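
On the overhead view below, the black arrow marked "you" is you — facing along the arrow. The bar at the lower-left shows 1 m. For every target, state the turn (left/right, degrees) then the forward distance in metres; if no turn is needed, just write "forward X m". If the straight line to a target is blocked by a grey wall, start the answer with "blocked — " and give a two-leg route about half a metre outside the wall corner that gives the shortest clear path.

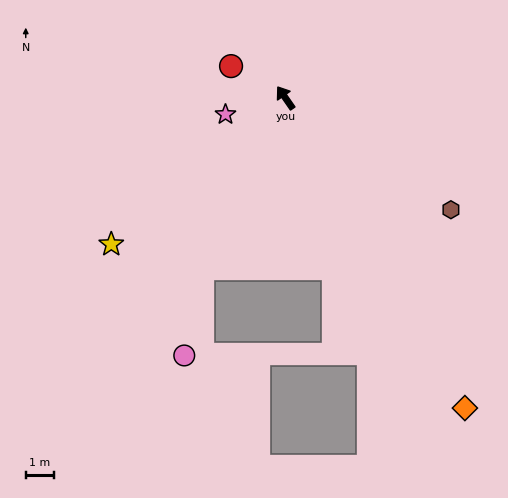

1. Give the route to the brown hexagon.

turn right 159°, forward 7.1 m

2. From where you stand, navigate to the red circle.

turn left 25°, forward 2.2 m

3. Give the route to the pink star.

turn left 71°, forward 2.2 m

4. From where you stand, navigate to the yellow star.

turn left 95°, forward 8.1 m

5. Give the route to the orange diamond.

turn left 175°, forward 12.7 m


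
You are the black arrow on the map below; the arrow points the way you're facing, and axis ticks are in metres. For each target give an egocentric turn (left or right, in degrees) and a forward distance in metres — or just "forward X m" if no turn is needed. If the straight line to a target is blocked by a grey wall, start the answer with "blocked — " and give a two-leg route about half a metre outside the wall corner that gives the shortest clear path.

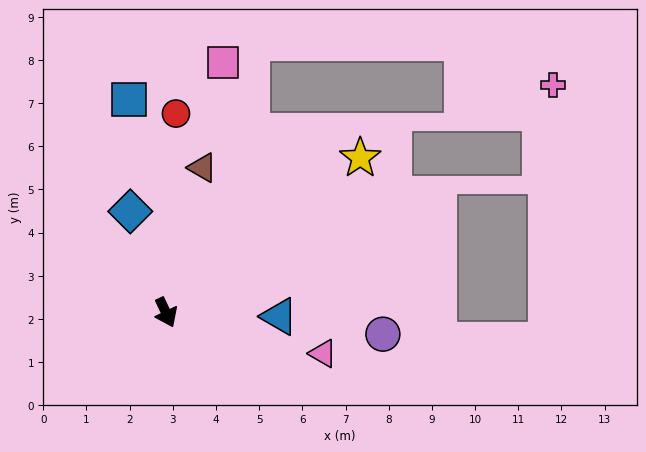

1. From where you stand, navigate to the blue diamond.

turn left 174°, forward 2.5 m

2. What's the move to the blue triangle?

turn left 63°, forward 2.6 m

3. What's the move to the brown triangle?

turn left 141°, forward 3.5 m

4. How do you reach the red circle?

turn left 152°, forward 4.6 m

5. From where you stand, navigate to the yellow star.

turn left 103°, forward 5.8 m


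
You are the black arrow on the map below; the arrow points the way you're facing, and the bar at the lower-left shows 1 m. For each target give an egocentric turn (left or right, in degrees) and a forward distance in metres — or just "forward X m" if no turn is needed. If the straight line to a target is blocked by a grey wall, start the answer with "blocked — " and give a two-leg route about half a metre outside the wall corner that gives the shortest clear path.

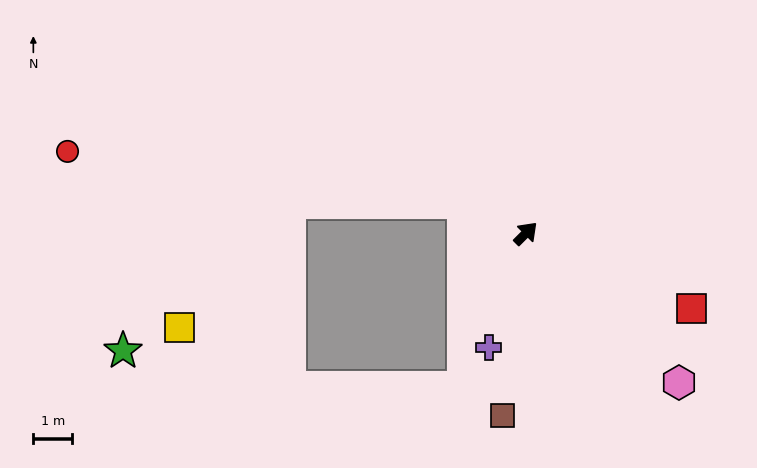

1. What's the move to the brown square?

turn right 142°, forward 4.7 m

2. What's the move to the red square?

turn right 69°, forward 4.7 m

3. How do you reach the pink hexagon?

turn right 89°, forward 5.5 m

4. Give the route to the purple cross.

turn right 153°, forward 3.1 m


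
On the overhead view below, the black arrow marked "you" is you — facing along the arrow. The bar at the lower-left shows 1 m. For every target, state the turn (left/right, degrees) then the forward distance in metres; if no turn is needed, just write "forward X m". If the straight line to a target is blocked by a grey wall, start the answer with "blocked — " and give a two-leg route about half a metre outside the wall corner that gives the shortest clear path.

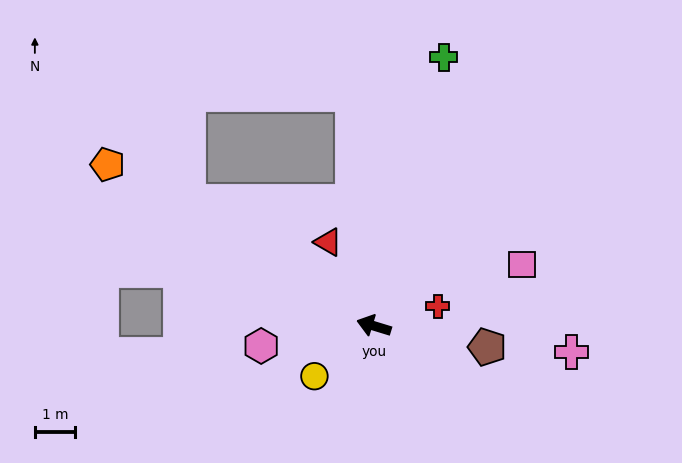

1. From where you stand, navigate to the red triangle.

turn right 44°, forward 2.4 m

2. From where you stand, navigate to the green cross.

turn right 88°, forward 7.0 m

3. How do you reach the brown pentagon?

turn right 174°, forward 2.9 m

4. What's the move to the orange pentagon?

turn right 14°, forward 7.8 m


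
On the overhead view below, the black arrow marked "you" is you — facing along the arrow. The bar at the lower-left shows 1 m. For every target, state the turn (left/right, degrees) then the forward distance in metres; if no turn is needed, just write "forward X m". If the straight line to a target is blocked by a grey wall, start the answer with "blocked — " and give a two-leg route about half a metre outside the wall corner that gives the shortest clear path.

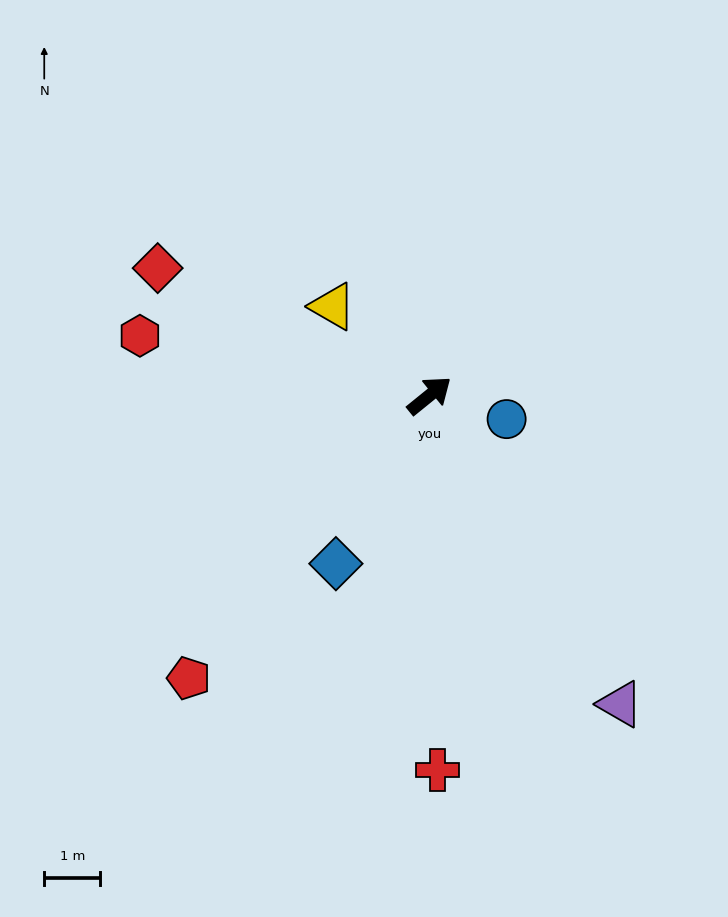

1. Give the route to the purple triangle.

turn right 97°, forward 6.5 m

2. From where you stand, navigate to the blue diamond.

turn right 158°, forward 3.4 m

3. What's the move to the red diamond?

turn left 116°, forward 5.3 m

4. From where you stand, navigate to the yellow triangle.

turn left 98°, forward 2.3 m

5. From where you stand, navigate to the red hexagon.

turn left 129°, forward 5.3 m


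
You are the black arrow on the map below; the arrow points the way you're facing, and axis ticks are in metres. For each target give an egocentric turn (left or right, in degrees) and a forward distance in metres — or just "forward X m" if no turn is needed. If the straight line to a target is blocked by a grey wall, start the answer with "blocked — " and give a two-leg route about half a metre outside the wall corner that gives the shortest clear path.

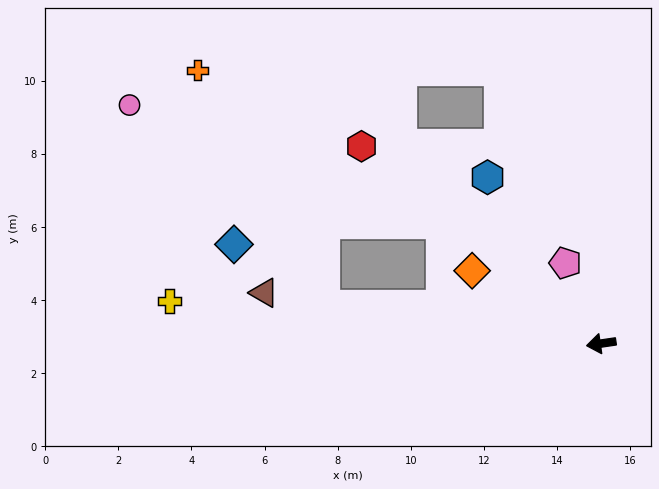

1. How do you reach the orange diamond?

turn right 38°, forward 4.1 m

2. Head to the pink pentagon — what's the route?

turn right 74°, forward 2.4 m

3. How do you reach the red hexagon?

turn right 48°, forward 8.5 m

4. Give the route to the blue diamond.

blocked — turn right 16°, forward 7.6 m, then turn right 26°, forward 3.0 m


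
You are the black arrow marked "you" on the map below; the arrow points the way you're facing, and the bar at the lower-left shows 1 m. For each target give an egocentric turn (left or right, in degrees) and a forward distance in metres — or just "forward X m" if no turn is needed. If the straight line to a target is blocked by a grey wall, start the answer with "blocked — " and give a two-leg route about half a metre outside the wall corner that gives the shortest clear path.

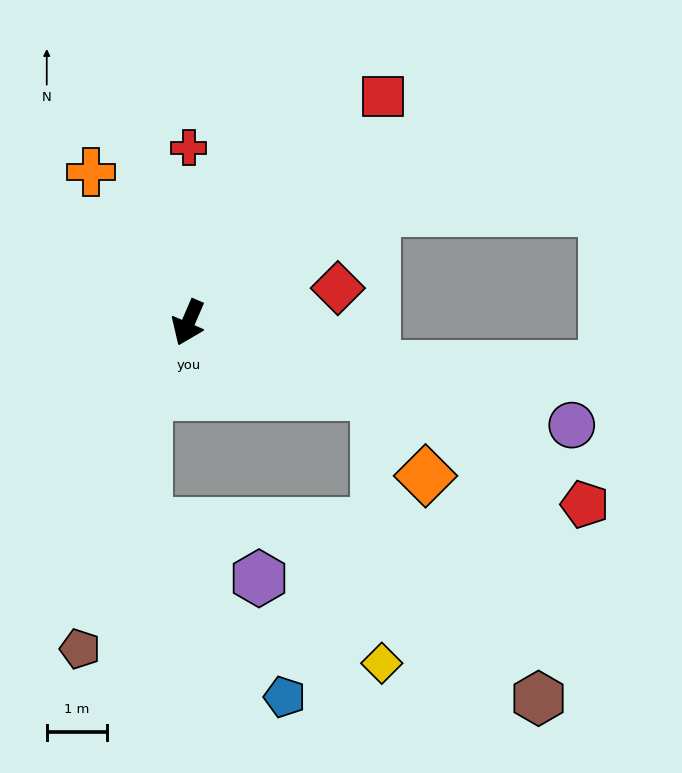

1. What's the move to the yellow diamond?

blocked — turn left 92°, forward 3.3 m, then turn right 68°, forward 4.4 m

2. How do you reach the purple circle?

turn left 98°, forward 6.6 m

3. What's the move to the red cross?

turn right 157°, forward 2.9 m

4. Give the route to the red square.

turn left 162°, forward 4.9 m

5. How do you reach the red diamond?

turn left 126°, forward 2.5 m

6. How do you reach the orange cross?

turn right 124°, forward 3.0 m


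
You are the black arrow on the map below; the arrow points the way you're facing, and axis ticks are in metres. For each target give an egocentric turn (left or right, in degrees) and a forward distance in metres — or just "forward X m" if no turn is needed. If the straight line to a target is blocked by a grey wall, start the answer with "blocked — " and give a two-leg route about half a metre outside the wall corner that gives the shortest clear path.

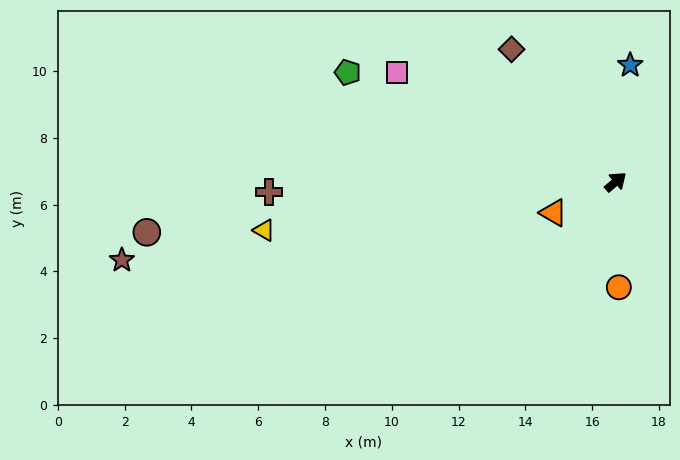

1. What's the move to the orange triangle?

turn left 166°, forward 2.1 m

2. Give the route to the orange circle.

turn right 129°, forward 3.2 m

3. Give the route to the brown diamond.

turn left 88°, forward 5.0 m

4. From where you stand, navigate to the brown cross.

turn left 141°, forward 10.4 m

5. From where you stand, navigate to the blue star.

turn left 43°, forward 3.5 m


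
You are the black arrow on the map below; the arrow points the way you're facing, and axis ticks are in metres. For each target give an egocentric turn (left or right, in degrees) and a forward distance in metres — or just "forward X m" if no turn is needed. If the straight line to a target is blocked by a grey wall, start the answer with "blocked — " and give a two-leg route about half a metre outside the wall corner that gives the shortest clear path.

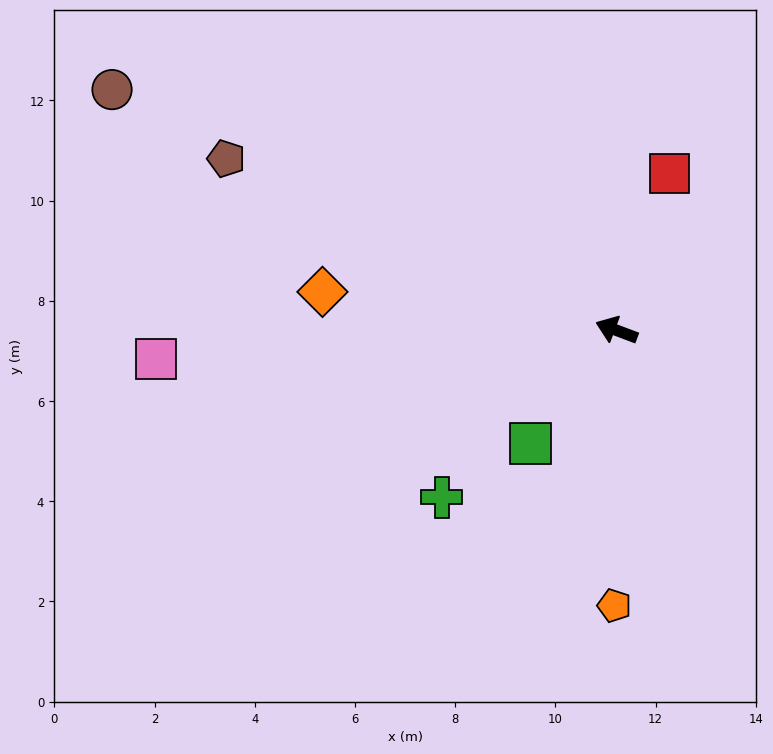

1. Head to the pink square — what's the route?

turn left 24°, forward 9.2 m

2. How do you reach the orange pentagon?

turn left 110°, forward 5.5 m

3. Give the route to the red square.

turn right 88°, forward 3.3 m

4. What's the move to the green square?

turn left 73°, forward 2.8 m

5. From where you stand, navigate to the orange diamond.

turn left 13°, forward 5.9 m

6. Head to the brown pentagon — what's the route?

turn right 3°, forward 8.5 m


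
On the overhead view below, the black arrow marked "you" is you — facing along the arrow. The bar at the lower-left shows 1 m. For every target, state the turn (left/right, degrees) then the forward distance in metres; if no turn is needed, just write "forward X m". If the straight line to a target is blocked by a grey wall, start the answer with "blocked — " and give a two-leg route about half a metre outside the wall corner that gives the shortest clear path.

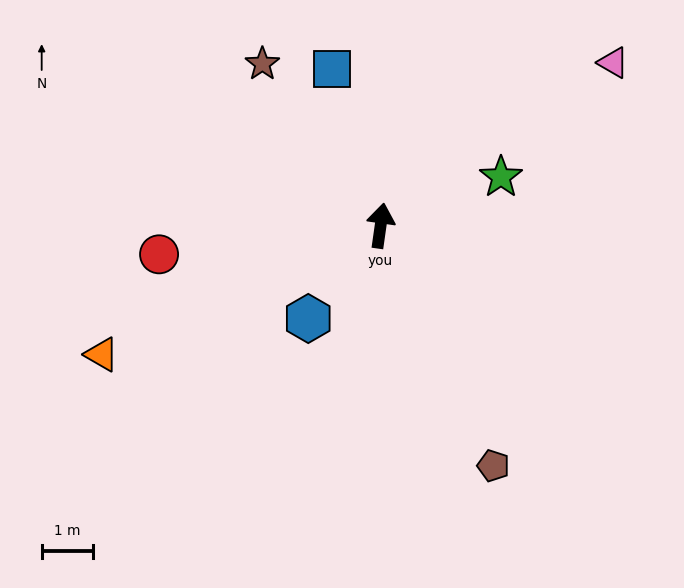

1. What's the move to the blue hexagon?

turn left 150°, forward 2.3 m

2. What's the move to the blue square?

turn left 25°, forward 3.2 m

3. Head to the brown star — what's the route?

turn left 44°, forward 3.9 m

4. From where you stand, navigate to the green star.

turn right 60°, forward 2.5 m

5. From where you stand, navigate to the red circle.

turn left 105°, forward 4.4 m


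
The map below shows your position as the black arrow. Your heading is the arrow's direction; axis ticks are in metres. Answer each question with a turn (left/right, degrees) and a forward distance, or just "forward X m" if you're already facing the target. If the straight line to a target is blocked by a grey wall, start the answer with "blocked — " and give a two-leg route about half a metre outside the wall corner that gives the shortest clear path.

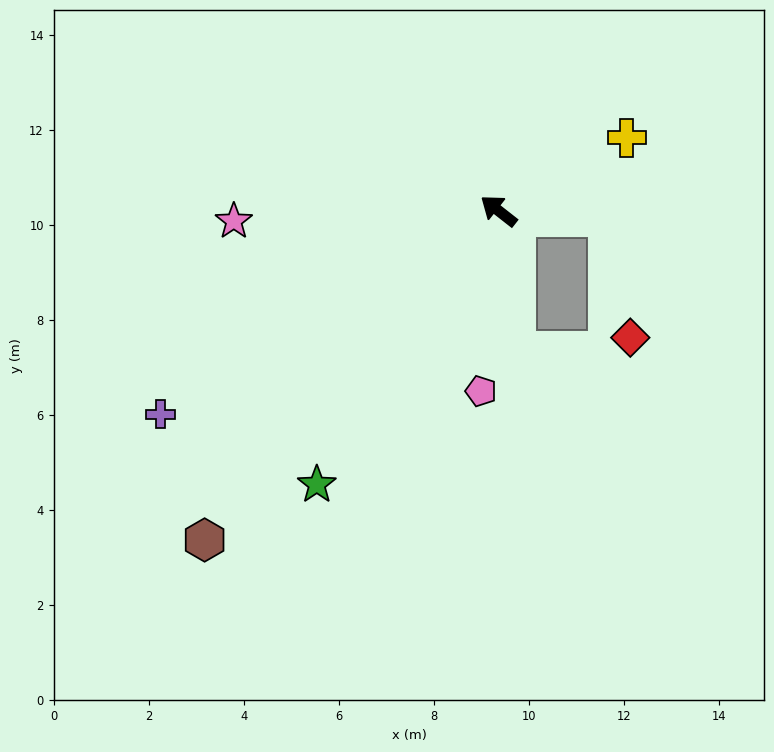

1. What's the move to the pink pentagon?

turn left 123°, forward 3.8 m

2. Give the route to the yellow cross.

turn right 112°, forward 3.1 m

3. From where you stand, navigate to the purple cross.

turn left 69°, forward 8.3 m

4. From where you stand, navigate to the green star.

turn left 95°, forward 6.9 m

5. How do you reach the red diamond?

blocked — turn right 145°, forward 2.3 m, then turn right 77°, forward 2.6 m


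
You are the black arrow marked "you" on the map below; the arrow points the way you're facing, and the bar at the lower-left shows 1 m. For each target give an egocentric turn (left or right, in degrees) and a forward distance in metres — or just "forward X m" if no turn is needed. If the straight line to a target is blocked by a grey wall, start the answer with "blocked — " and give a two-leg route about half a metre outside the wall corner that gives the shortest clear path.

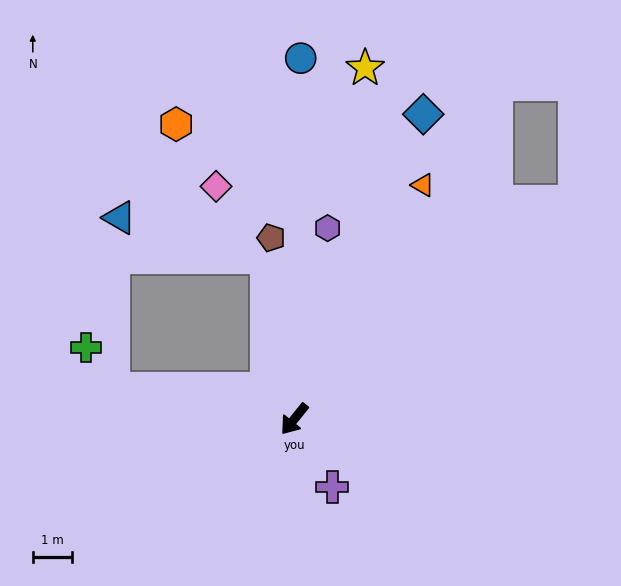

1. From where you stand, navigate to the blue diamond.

turn right 164°, forward 8.5 m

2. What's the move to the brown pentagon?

turn right 134°, forward 4.7 m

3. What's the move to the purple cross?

turn left 68°, forward 2.0 m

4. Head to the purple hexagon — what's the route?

turn right 151°, forward 5.0 m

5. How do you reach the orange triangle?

turn right 170°, forward 6.8 m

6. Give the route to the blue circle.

turn right 142°, forward 9.3 m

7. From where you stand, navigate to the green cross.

blocked — turn right 61°, forward 4.7 m, then turn right 46°, forward 1.3 m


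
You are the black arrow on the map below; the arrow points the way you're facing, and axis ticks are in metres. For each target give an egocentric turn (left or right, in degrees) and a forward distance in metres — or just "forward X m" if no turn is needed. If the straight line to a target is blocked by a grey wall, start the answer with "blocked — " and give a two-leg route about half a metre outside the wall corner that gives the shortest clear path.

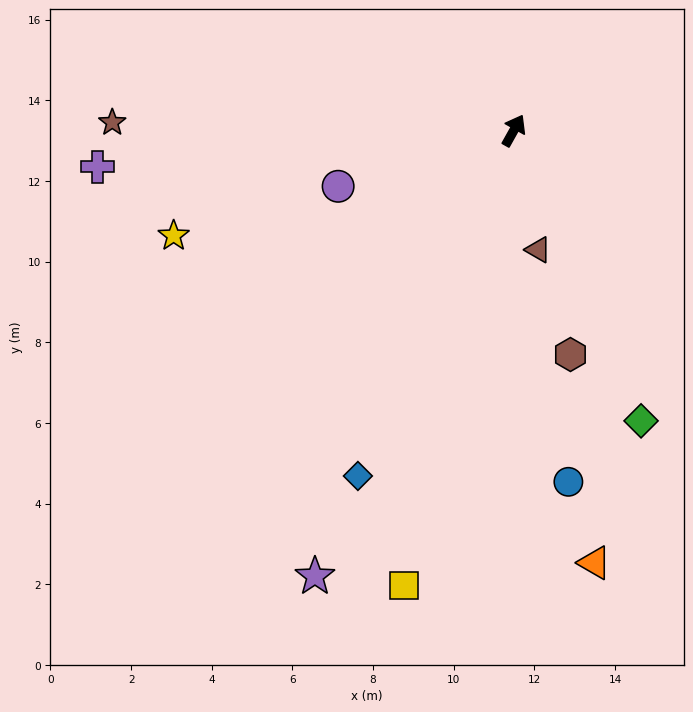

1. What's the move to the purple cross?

turn left 124°, forward 10.4 m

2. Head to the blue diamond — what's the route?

turn right 175°, forward 9.4 m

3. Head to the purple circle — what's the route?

turn left 137°, forward 4.6 m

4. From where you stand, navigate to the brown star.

turn left 118°, forward 10.0 m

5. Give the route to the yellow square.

turn right 164°, forward 11.6 m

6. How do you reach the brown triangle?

turn right 139°, forward 3.0 m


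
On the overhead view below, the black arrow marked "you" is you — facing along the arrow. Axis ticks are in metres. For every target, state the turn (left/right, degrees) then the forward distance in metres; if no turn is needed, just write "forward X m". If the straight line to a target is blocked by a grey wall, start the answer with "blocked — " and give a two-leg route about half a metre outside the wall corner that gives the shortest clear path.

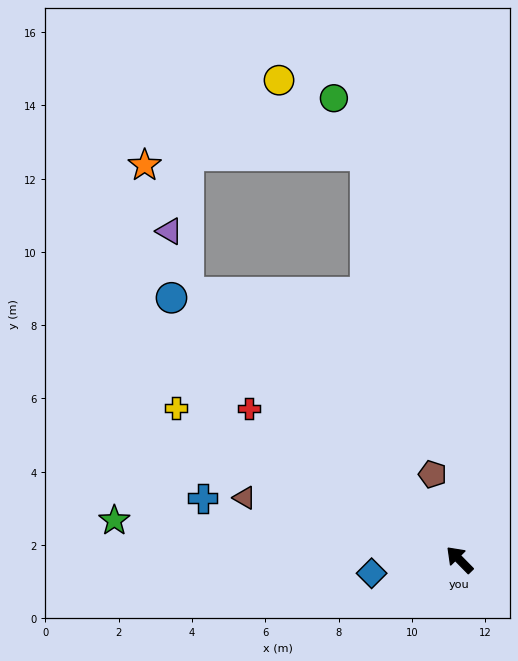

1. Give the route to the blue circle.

turn left 3°, forward 10.6 m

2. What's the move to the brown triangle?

turn left 29°, forward 6.1 m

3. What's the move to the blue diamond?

turn left 54°, forward 2.4 m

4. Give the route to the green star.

turn left 39°, forward 9.5 m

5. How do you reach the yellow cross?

turn left 17°, forward 8.8 m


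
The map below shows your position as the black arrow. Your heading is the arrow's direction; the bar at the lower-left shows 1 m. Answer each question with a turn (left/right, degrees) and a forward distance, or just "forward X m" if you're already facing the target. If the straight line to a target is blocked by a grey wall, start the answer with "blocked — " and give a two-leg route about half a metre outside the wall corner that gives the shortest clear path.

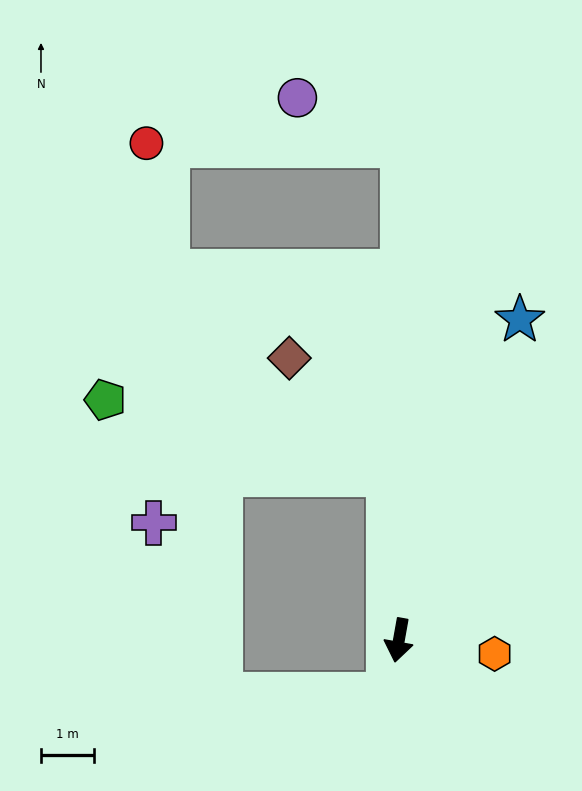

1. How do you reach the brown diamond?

blocked — turn right 166°, forward 3.2 m, then turn left 37°, forward 2.9 m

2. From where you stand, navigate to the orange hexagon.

turn left 92°, forward 1.8 m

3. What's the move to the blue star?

turn left 169°, forward 6.5 m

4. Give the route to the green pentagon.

blocked — turn right 166°, forward 3.2 m, then turn left 71°, forward 5.6 m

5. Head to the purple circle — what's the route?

blocked — turn right 170°, forward 9.4 m, then turn left 66°, forward 2.2 m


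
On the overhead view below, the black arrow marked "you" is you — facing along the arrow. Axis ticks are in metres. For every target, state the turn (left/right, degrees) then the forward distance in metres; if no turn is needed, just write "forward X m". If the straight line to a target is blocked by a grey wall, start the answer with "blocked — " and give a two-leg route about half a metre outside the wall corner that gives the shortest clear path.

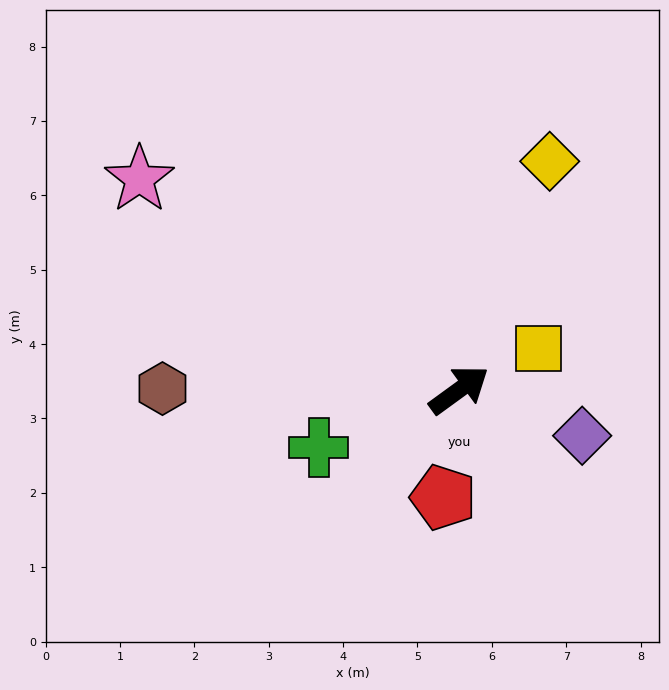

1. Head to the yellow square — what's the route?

turn right 8°, forward 1.2 m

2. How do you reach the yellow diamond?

turn left 32°, forward 3.3 m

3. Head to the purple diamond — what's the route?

turn right 56°, forward 1.8 m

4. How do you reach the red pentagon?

turn right 134°, forward 1.5 m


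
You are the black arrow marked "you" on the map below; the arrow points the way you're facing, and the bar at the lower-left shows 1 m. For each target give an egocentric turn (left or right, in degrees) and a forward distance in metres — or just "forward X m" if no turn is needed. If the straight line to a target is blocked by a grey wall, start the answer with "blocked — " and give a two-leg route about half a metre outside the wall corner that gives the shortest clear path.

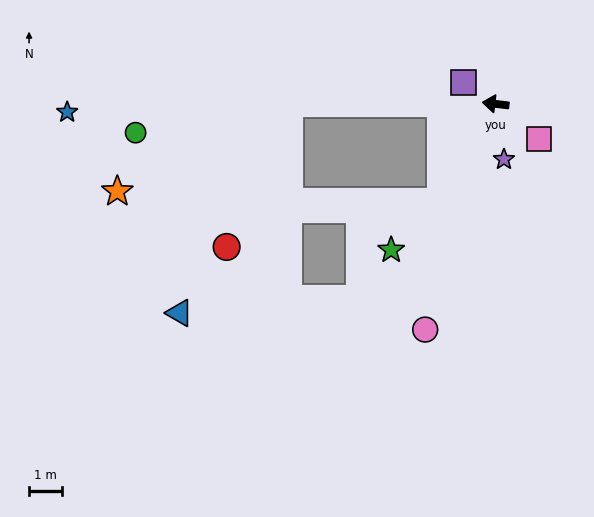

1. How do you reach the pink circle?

turn left 79°, forward 7.3 m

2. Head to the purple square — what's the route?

turn right 27°, forward 1.2 m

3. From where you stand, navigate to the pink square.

turn left 148°, forward 1.7 m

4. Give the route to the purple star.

turn left 105°, forward 1.7 m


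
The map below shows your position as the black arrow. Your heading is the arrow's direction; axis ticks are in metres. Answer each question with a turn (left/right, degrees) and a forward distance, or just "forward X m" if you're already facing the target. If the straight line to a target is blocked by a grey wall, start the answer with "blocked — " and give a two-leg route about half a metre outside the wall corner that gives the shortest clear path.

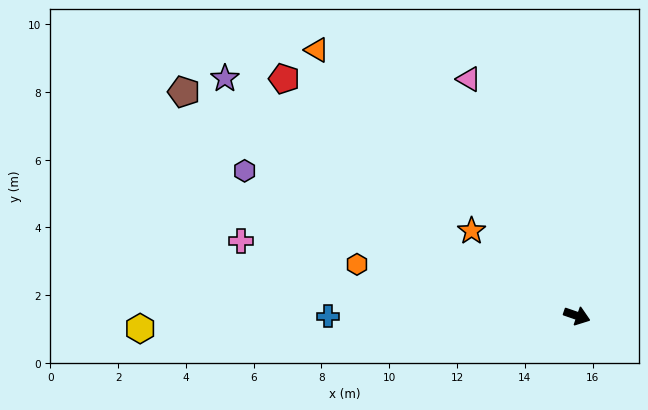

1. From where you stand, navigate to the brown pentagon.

turn left 169°, forward 13.3 m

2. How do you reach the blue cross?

turn right 161°, forward 7.3 m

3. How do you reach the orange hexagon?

turn right 174°, forward 6.7 m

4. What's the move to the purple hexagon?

turn left 176°, forward 10.7 m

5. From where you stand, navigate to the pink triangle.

turn left 134°, forward 7.7 m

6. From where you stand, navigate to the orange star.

turn left 160°, forward 4.0 m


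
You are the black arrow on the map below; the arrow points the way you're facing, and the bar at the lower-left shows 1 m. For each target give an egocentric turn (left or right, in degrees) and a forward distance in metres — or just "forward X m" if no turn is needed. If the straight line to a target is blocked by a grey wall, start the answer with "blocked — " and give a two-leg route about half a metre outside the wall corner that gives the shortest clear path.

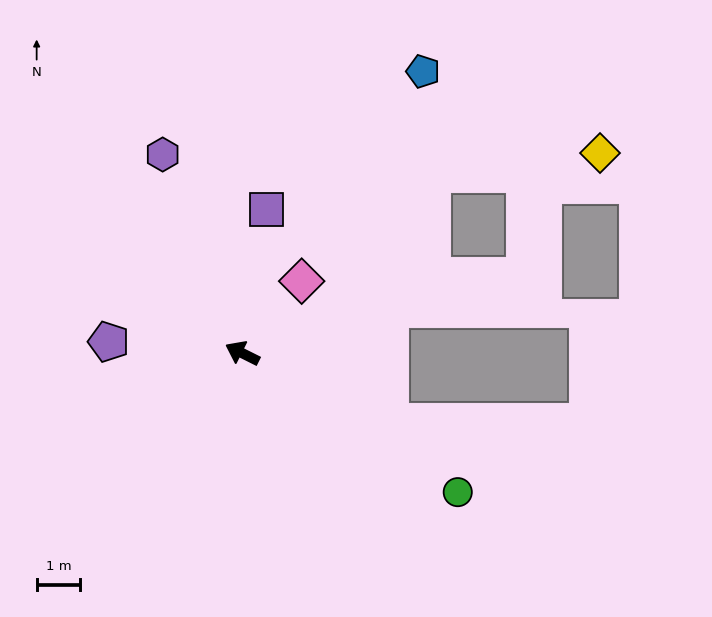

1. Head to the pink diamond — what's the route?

turn right 103°, forward 2.2 m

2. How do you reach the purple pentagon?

turn left 22°, forward 3.1 m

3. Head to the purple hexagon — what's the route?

turn right 42°, forward 4.9 m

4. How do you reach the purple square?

turn right 73°, forward 3.4 m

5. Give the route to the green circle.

turn left 174°, forward 5.9 m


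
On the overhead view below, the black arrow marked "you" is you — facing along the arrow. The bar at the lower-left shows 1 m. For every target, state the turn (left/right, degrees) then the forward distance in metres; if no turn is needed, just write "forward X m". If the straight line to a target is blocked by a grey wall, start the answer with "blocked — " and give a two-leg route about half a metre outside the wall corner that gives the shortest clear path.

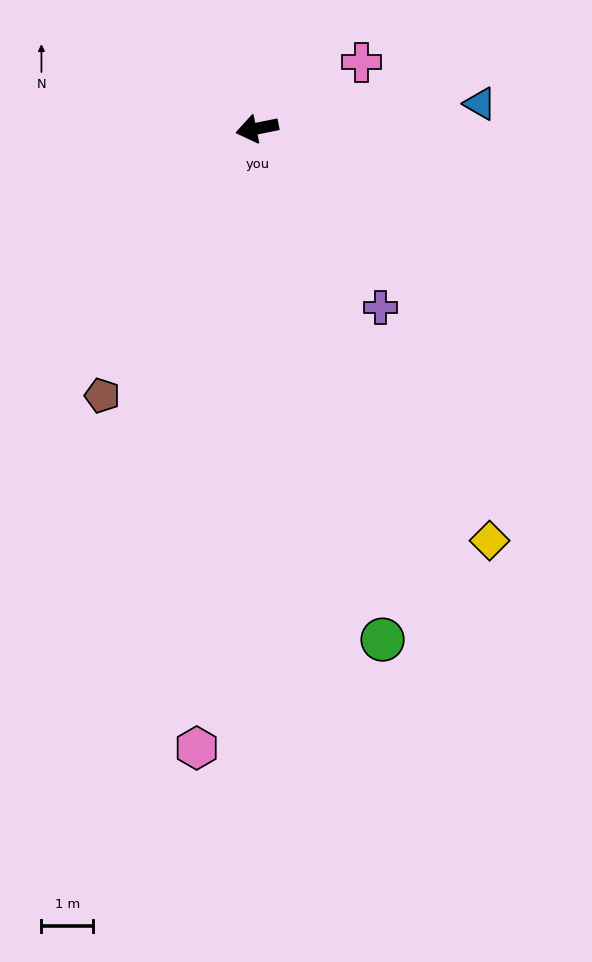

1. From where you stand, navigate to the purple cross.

turn left 113°, forward 4.2 m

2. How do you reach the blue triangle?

turn left 175°, forward 4.3 m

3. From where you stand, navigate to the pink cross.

turn right 159°, forward 2.4 m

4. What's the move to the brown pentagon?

turn left 49°, forward 6.0 m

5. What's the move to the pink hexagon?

turn left 73°, forward 12.0 m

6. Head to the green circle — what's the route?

turn left 92°, forward 10.2 m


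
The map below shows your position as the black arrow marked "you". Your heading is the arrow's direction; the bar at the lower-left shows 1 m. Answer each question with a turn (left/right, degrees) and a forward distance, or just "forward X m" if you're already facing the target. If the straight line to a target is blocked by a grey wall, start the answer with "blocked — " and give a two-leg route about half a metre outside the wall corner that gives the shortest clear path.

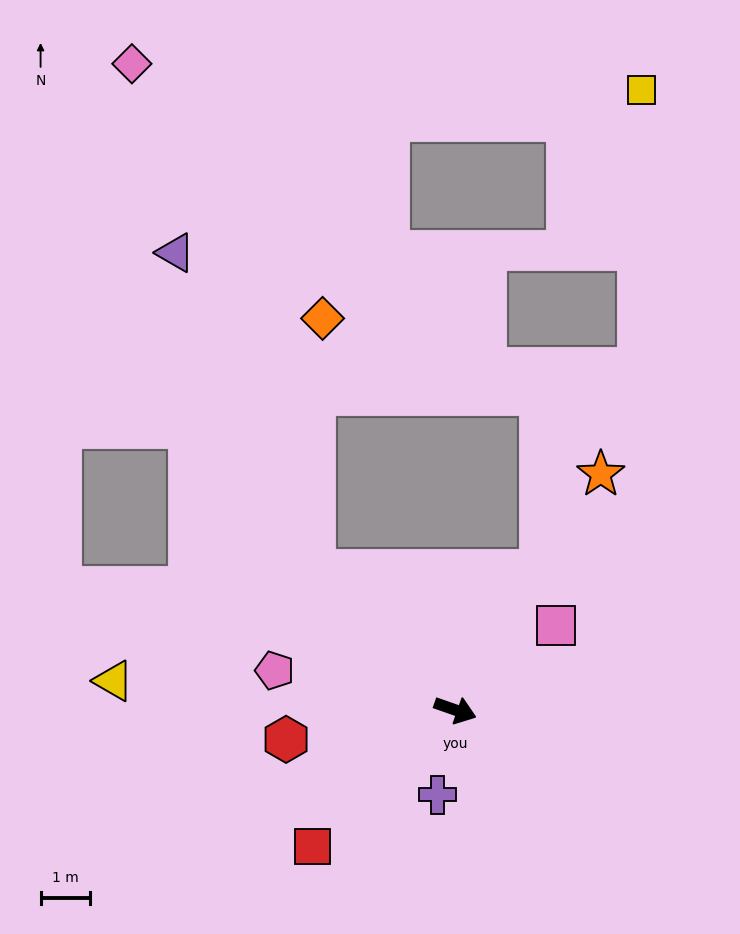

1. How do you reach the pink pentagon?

turn right 173°, forward 3.8 m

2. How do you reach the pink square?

turn left 59°, forward 2.7 m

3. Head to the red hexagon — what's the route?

turn right 151°, forward 3.5 m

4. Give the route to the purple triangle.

blocked — turn left 154°, forward 4.0 m, then turn right 21°, forward 7.0 m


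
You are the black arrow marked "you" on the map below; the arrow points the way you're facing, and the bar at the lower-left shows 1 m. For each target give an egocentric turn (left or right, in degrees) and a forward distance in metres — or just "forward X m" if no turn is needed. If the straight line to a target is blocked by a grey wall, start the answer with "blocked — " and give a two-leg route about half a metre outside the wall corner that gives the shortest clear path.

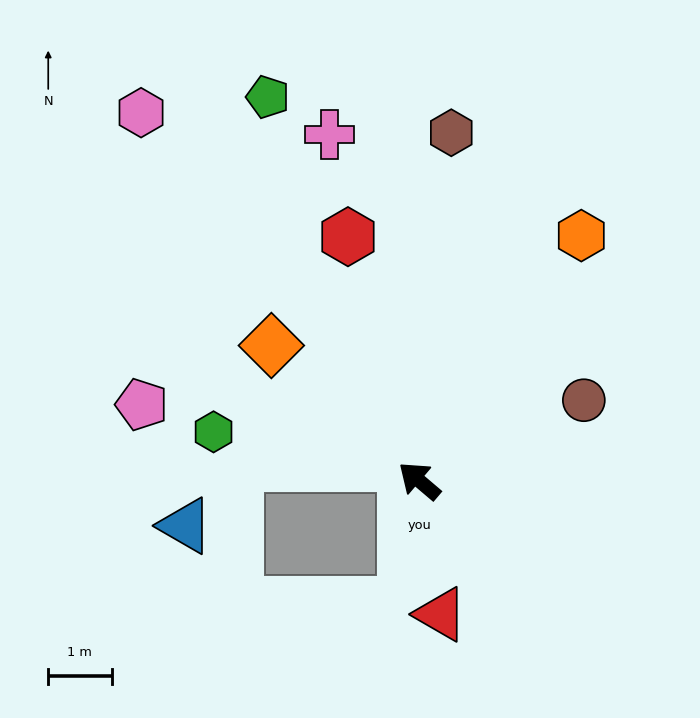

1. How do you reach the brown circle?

turn right 114°, forward 2.9 m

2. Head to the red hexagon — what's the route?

turn right 33°, forward 4.0 m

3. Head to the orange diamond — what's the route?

turn right 2°, forward 3.2 m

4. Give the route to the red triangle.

turn left 140°, forward 2.1 m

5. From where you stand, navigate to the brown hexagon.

turn right 55°, forward 5.5 m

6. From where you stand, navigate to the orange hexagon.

turn right 83°, forward 4.6 m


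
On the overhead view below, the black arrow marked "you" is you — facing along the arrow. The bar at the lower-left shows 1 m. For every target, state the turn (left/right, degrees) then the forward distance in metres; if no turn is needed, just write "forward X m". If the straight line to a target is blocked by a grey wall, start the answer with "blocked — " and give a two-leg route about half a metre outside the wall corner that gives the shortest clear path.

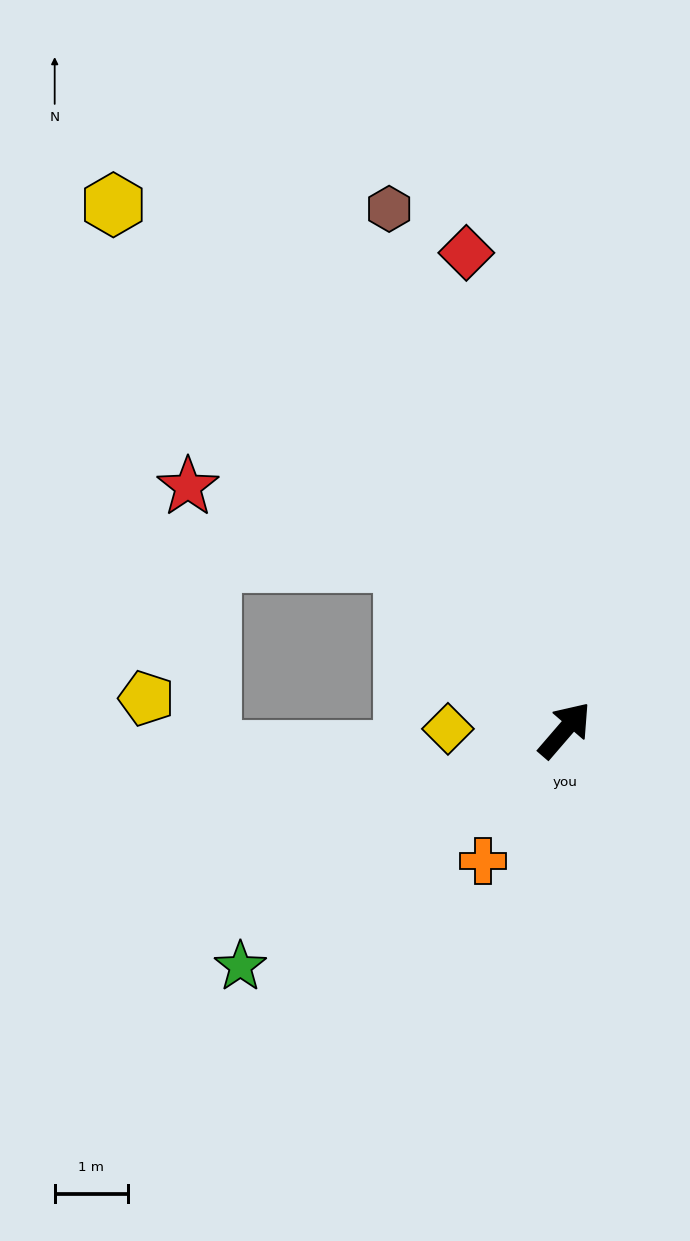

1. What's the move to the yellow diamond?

turn left 130°, forward 1.6 m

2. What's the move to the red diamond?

turn left 52°, forward 6.7 m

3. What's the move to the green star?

turn left 167°, forward 5.5 m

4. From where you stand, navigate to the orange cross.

turn right 171°, forward 2.1 m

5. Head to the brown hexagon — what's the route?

turn left 59°, forward 7.5 m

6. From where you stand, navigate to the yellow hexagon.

turn left 81°, forward 9.5 m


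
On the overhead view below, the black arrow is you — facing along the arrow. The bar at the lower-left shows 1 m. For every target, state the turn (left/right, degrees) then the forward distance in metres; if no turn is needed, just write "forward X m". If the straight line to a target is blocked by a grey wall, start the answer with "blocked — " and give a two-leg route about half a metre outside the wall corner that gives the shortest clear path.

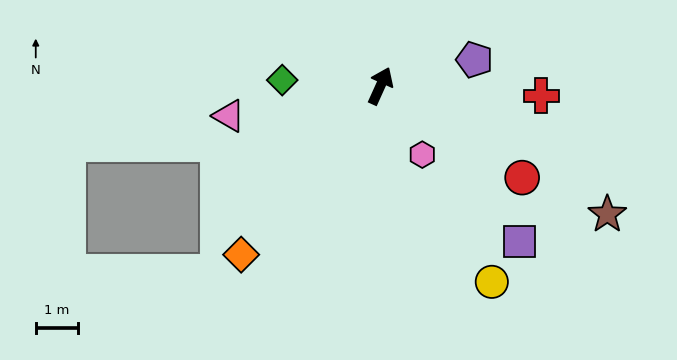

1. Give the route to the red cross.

turn right 69°, forward 3.8 m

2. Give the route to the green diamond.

turn left 111°, forward 2.3 m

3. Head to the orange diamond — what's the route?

turn left 165°, forward 5.2 m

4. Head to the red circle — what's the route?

turn right 99°, forward 4.0 m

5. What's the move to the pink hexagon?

turn right 124°, forward 1.9 m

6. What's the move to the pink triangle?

turn left 125°, forward 3.7 m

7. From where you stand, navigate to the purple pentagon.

turn right 50°, forward 2.3 m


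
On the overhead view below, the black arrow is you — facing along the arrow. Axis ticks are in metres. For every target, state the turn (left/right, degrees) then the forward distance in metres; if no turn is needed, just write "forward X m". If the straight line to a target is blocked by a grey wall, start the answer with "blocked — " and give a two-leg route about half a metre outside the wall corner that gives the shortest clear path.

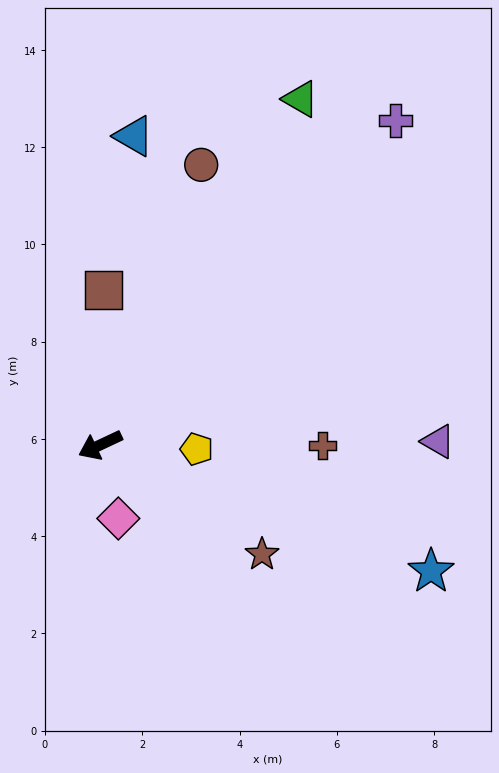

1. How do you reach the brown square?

turn right 116°, forward 3.2 m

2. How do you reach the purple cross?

turn right 158°, forward 9.0 m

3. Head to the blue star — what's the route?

turn left 134°, forward 7.3 m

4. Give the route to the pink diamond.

turn left 79°, forward 1.6 m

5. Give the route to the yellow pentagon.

turn left 152°, forward 2.0 m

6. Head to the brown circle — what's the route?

turn right 135°, forward 6.1 m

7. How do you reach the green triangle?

turn right 145°, forward 8.2 m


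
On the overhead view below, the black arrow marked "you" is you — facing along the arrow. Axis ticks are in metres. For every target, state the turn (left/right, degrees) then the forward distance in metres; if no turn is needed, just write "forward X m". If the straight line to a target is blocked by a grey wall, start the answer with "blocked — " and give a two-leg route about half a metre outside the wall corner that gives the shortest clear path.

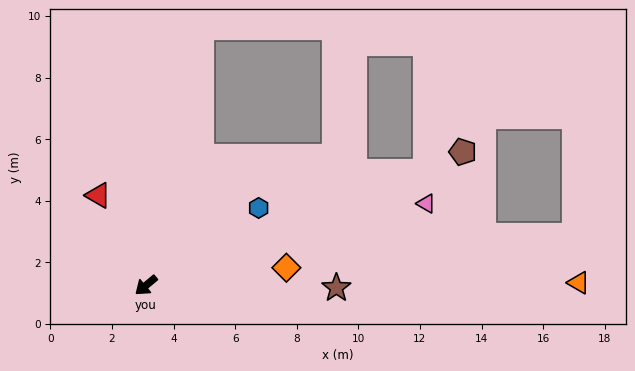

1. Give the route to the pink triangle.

turn left 157°, forward 9.5 m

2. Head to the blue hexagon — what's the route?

turn left 175°, forward 4.4 m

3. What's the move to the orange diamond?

turn left 147°, forward 4.6 m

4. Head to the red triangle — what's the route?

turn right 102°, forward 3.3 m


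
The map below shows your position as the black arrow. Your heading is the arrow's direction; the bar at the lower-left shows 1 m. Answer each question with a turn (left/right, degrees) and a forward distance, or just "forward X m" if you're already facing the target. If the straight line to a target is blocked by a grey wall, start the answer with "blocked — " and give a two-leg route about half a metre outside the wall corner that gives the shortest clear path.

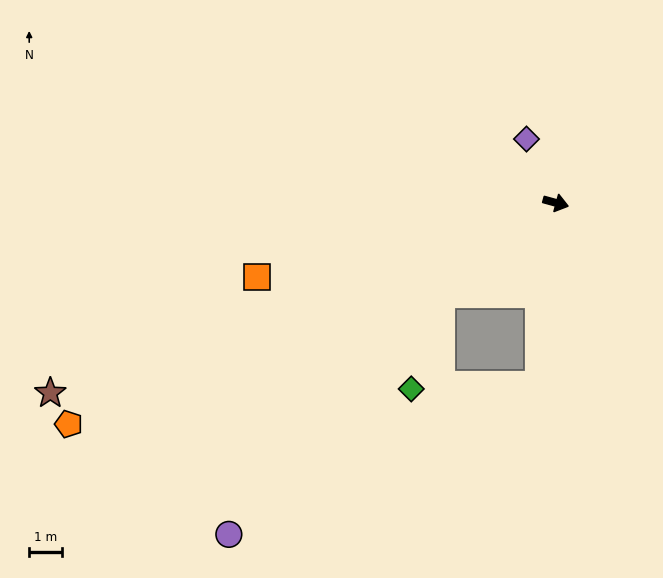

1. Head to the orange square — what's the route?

turn right 151°, forward 9.4 m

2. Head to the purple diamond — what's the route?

turn left 130°, forward 2.1 m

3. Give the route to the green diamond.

blocked — turn right 126°, forward 4.5 m, then turn left 34°, forward 3.0 m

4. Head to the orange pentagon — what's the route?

turn right 140°, forward 16.4 m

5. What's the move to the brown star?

turn right 144°, forward 16.5 m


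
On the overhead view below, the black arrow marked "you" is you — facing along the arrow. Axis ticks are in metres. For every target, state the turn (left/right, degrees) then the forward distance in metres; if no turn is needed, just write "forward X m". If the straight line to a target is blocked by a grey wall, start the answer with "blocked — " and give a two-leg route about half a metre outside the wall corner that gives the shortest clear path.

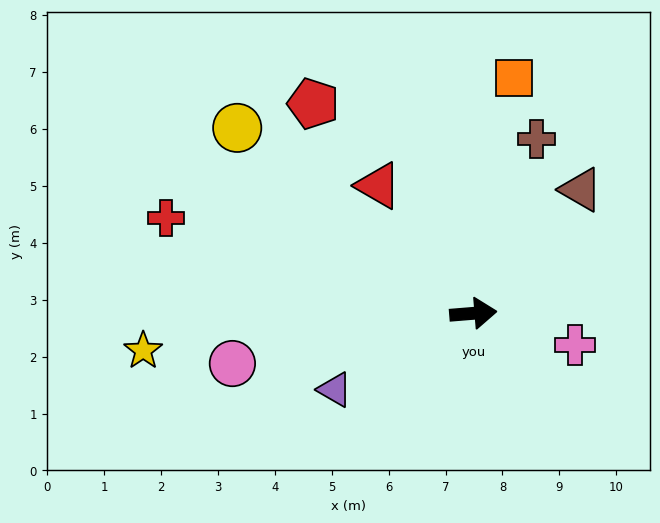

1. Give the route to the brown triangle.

turn left 44°, forward 2.9 m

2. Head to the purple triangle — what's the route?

turn right 156°, forward 2.8 m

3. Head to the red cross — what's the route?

turn left 158°, forward 5.7 m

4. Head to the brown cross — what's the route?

turn left 66°, forward 3.3 m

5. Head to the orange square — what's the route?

turn left 76°, forward 4.2 m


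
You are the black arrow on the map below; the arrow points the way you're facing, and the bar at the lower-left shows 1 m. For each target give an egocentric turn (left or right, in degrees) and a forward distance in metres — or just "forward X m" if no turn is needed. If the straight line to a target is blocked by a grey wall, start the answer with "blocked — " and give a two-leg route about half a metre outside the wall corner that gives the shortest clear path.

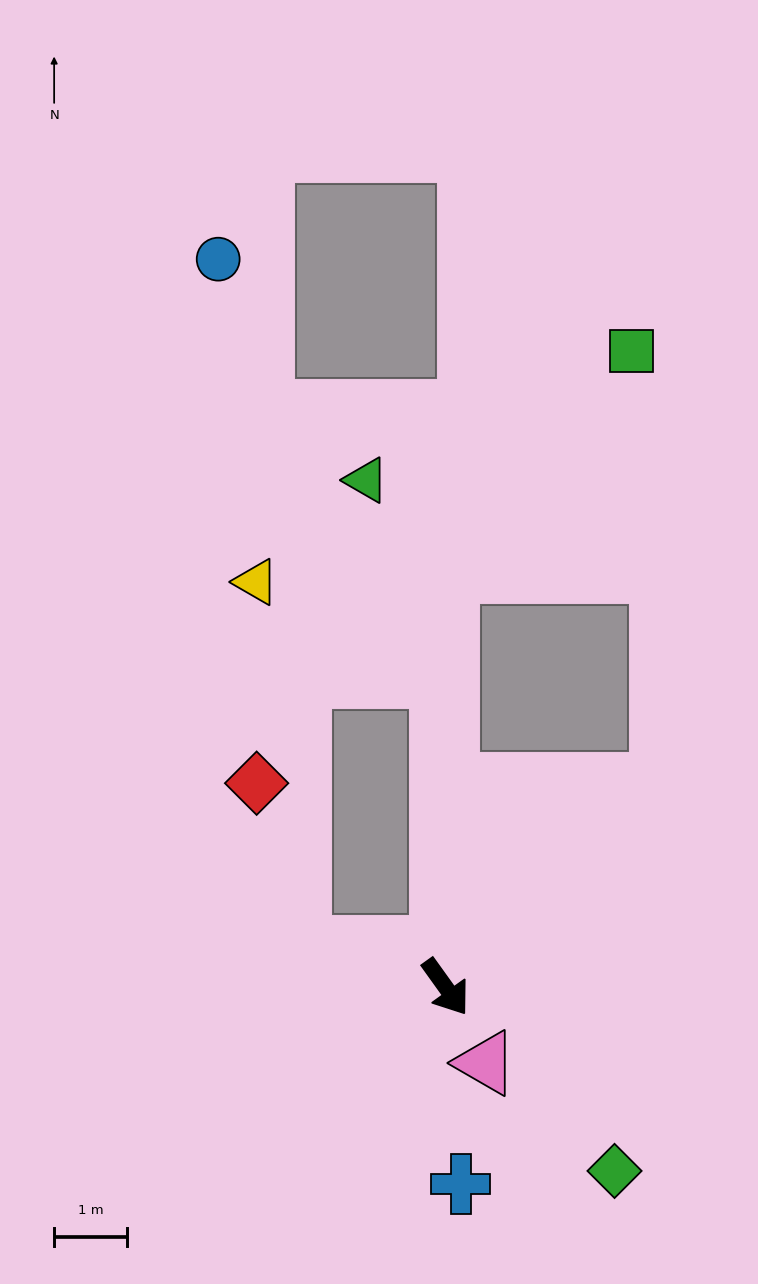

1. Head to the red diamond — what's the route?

blocked — turn right 141°, forward 2.1 m, then turn right 60°, forward 2.3 m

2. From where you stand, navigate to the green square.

blocked — turn left 144°, forward 5.7 m, then turn right 39°, forward 4.0 m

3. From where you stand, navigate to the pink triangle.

turn right 8°, forward 1.2 m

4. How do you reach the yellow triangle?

blocked — turn left 145°, forward 4.3 m, then turn left 62°, forward 2.9 m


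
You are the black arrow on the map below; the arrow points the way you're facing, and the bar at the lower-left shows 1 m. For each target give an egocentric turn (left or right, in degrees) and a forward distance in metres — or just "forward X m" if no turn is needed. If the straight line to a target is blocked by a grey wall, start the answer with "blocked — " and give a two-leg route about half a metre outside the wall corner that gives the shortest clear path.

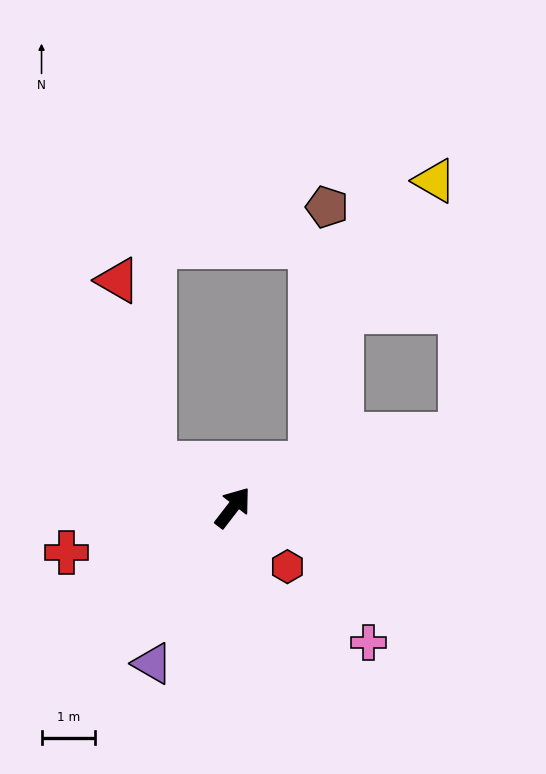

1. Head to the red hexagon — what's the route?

turn right 100°, forward 1.5 m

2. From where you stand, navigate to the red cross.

turn left 143°, forward 3.2 m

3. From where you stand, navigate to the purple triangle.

turn right 170°, forward 3.3 m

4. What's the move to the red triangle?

blocked — turn left 99°, forward 1.7 m, then turn right 50°, forward 3.5 m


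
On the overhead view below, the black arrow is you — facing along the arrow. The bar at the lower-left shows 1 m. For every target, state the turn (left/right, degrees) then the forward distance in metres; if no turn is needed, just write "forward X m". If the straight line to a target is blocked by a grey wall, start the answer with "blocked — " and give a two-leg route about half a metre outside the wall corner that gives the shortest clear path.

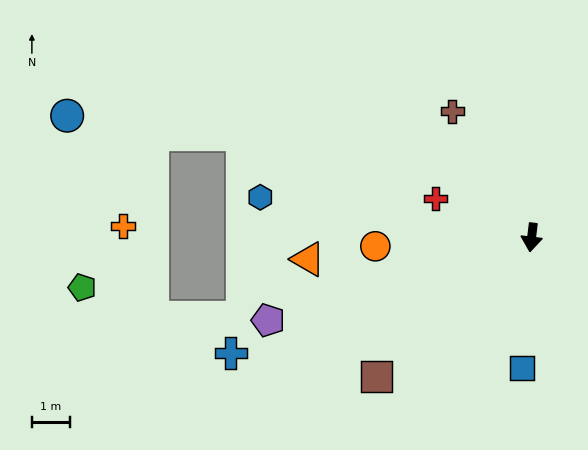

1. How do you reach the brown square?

turn right 41°, forward 5.4 m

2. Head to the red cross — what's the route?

turn right 105°, forward 2.7 m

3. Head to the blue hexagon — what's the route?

turn right 92°, forward 7.1 m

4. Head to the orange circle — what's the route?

turn right 80°, forward 4.1 m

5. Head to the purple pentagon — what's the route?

turn right 66°, forward 7.2 m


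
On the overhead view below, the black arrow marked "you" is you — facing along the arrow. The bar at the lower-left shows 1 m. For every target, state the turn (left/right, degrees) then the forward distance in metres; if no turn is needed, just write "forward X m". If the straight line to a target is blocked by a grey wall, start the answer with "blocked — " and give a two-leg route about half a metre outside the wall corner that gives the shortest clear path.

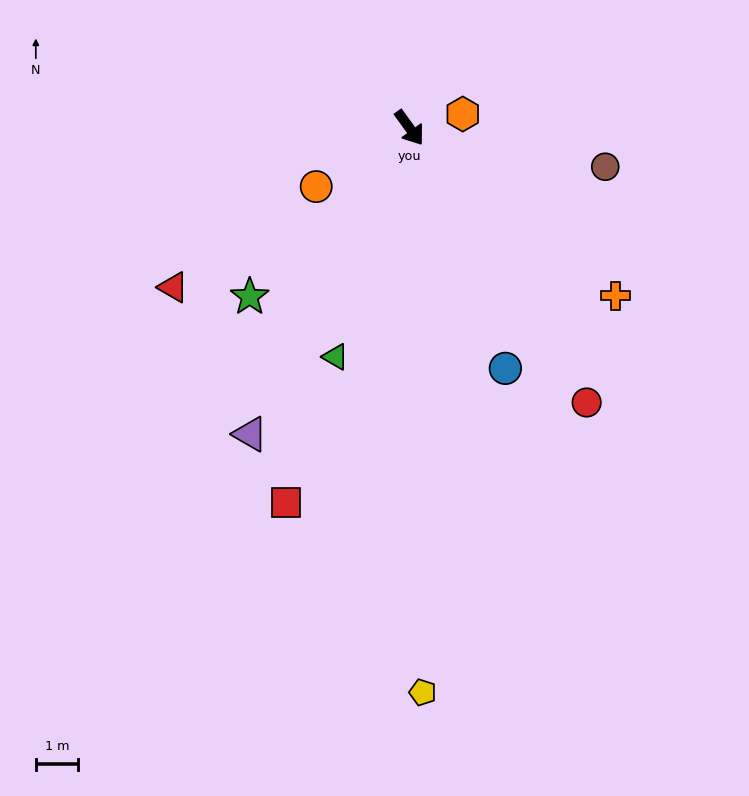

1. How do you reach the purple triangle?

turn right 63°, forward 8.1 m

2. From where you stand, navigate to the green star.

turn right 79°, forward 5.4 m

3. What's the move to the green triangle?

turn right 54°, forward 5.6 m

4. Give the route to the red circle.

turn right 3°, forward 7.7 m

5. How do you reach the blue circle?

turn right 14°, forward 6.1 m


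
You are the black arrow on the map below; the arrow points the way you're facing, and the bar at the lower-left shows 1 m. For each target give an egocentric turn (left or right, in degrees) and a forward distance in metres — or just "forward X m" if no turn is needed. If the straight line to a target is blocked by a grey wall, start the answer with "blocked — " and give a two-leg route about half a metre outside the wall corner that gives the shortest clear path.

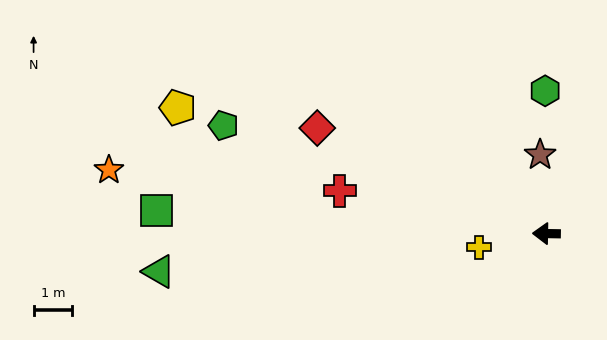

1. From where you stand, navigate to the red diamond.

turn right 24°, forward 6.5 m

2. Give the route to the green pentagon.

turn right 17°, forward 8.8 m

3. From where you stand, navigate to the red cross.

turn right 11°, forward 5.4 m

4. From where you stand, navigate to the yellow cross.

turn left 13°, forward 1.8 m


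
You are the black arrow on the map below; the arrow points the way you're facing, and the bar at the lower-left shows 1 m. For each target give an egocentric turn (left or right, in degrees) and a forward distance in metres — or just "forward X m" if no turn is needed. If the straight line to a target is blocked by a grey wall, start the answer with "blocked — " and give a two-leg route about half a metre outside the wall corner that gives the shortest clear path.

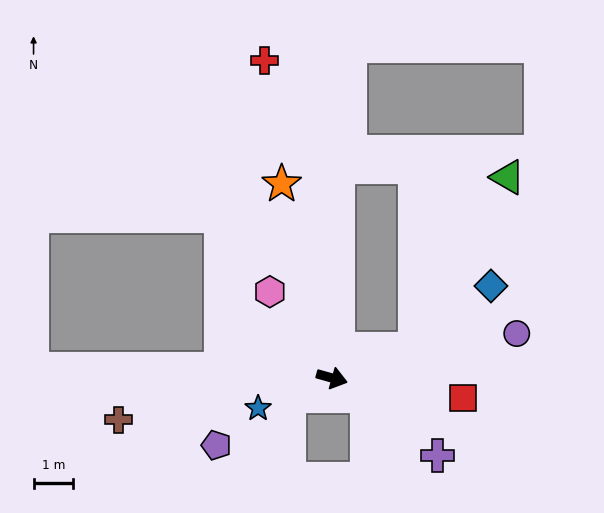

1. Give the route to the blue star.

turn right 142°, forward 2.0 m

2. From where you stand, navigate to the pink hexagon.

turn left 141°, forward 2.7 m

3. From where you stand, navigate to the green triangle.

blocked — turn left 35°, forward 2.2 m, then turn left 42°, forward 4.9 m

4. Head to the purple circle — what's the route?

turn left 29°, forward 4.8 m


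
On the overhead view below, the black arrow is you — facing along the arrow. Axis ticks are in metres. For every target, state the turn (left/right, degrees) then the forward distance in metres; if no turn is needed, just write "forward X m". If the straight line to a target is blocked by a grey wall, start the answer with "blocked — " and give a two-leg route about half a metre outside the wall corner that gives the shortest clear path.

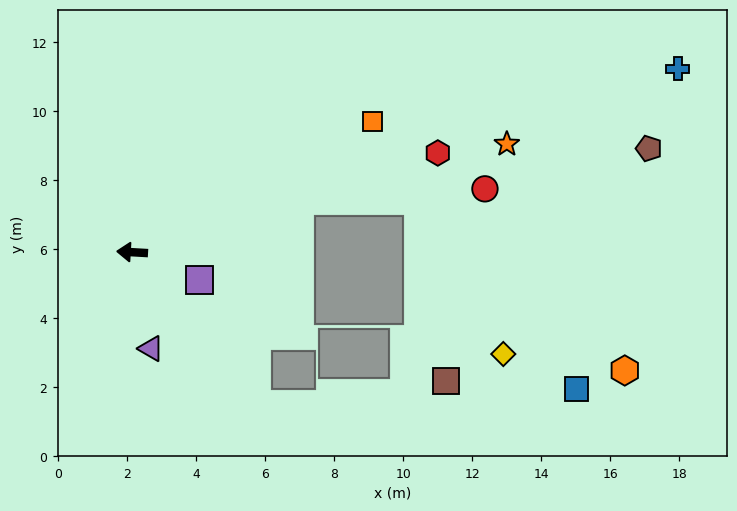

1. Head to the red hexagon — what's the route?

turn right 159°, forward 9.3 m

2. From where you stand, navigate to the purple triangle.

turn left 104°, forward 2.8 m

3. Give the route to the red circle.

blocked — turn right 159°, forward 5.1 m, then turn right 14°, forward 5.4 m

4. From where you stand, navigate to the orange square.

turn right 148°, forward 7.9 m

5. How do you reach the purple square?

turn left 161°, forward 2.1 m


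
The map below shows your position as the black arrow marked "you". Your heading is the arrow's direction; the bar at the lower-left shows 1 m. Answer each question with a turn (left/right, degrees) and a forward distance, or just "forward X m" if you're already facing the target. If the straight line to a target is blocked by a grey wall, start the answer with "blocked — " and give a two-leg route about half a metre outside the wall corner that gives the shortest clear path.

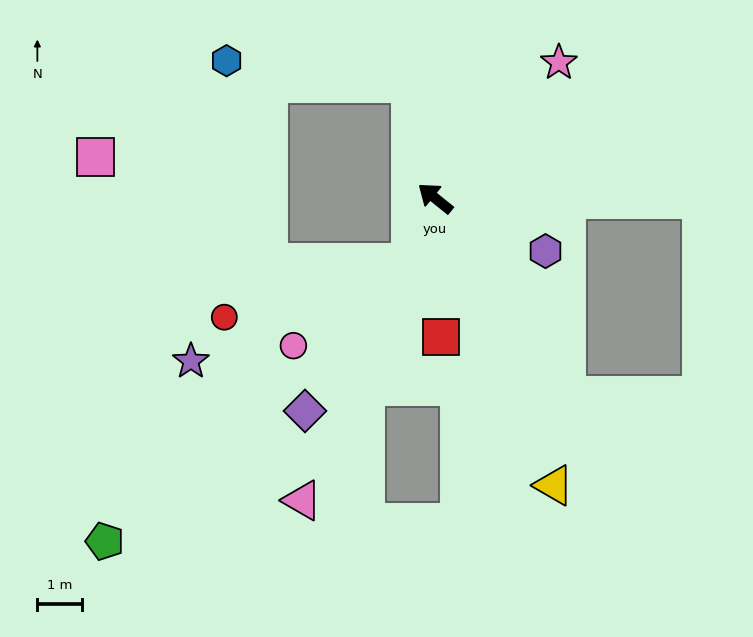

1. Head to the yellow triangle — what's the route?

turn left 151°, forward 6.9 m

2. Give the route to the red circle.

blocked — turn left 108°, forward 1.5 m, then turn right 53°, forward 4.3 m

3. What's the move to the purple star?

blocked — turn left 108°, forward 1.5 m, then turn right 45°, forward 5.4 m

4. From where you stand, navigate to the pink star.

turn right 93°, forward 4.1 m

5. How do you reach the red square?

turn left 131°, forward 3.1 m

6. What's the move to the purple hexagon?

turn right 167°, forward 2.7 m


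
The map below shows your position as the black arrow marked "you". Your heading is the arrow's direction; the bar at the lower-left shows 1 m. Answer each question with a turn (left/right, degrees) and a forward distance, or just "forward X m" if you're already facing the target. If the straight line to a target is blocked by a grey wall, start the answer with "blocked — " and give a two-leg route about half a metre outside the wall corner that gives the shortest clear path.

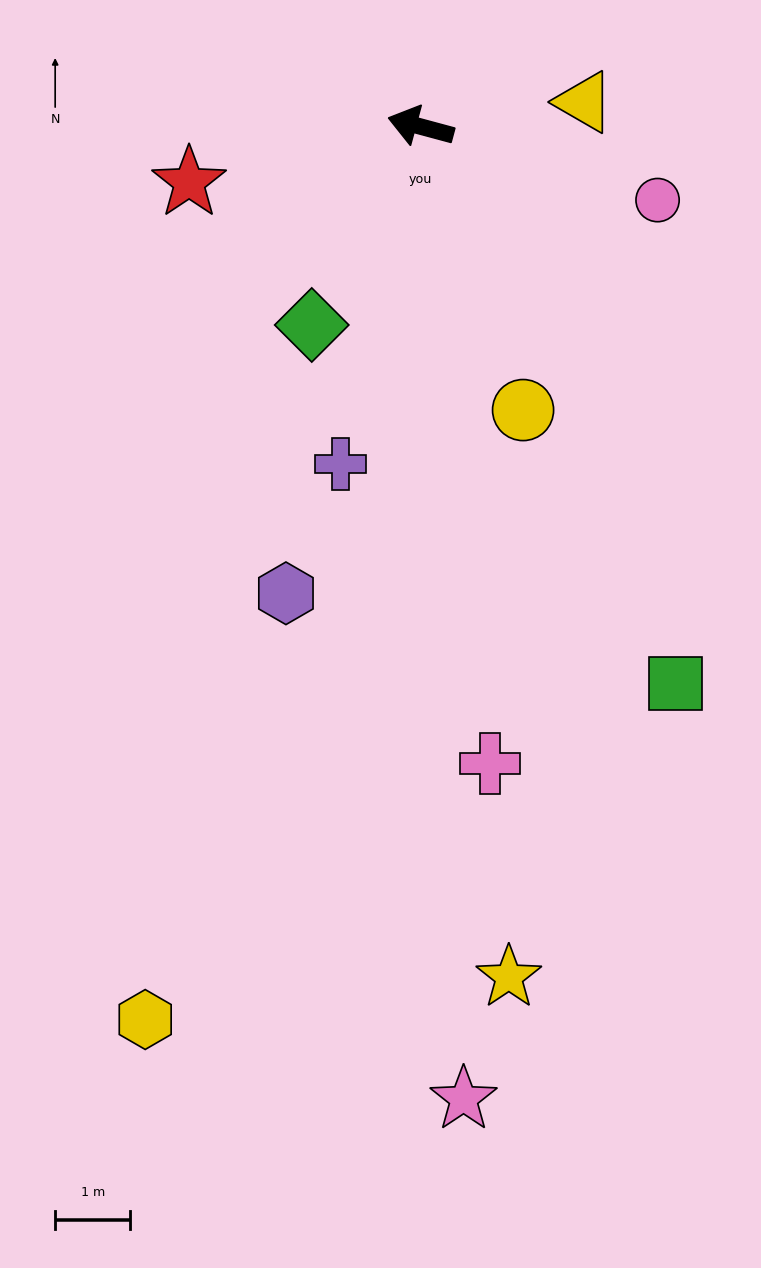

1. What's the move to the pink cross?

turn left 111°, forward 8.5 m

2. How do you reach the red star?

turn left 29°, forward 3.2 m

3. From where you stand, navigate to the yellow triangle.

turn right 156°, forward 2.2 m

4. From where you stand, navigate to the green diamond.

turn left 76°, forward 3.0 m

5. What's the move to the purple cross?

turn left 92°, forward 4.6 m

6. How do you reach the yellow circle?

turn left 125°, forward 4.0 m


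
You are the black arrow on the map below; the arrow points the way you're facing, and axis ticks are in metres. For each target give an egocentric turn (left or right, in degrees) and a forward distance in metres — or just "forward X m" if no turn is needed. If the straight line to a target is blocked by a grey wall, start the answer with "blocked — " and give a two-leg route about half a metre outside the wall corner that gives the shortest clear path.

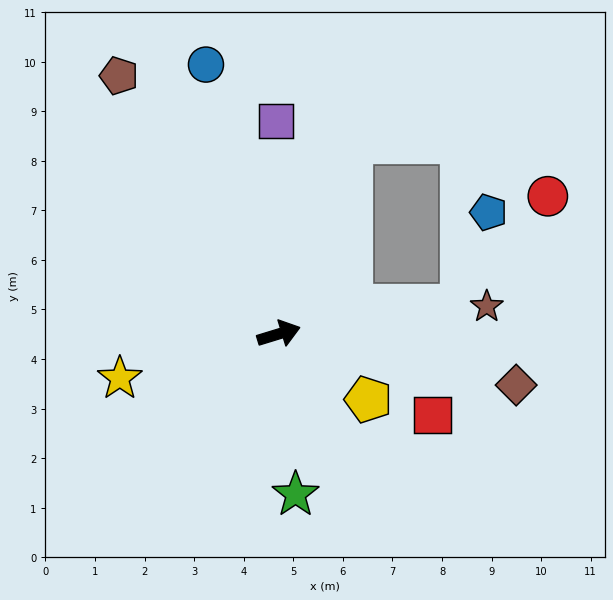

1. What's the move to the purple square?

turn left 74°, forward 4.3 m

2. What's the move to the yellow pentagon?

turn right 53°, forward 2.2 m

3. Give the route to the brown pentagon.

turn left 105°, forward 6.1 m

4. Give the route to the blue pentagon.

blocked — turn right 8°, forward 3.7 m, then turn left 64°, forward 1.9 m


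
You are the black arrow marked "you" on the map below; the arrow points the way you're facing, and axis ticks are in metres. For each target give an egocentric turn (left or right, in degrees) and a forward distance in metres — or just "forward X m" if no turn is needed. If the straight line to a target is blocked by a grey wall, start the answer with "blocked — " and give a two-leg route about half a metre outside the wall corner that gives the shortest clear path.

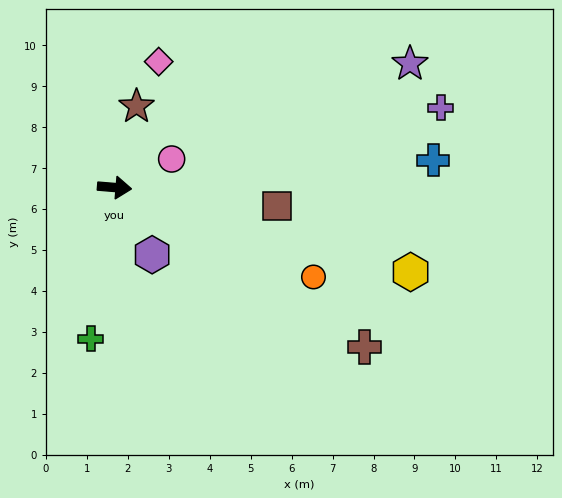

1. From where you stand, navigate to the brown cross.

turn right 28°, forward 7.2 m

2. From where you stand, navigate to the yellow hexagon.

turn right 11°, forward 7.5 m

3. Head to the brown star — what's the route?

turn left 80°, forward 2.1 m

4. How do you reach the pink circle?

turn left 31°, forward 1.6 m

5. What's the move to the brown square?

forward 4.0 m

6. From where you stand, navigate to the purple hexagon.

turn right 56°, forward 1.9 m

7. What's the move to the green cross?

turn right 94°, forward 3.7 m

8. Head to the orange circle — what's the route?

turn right 19°, forward 5.3 m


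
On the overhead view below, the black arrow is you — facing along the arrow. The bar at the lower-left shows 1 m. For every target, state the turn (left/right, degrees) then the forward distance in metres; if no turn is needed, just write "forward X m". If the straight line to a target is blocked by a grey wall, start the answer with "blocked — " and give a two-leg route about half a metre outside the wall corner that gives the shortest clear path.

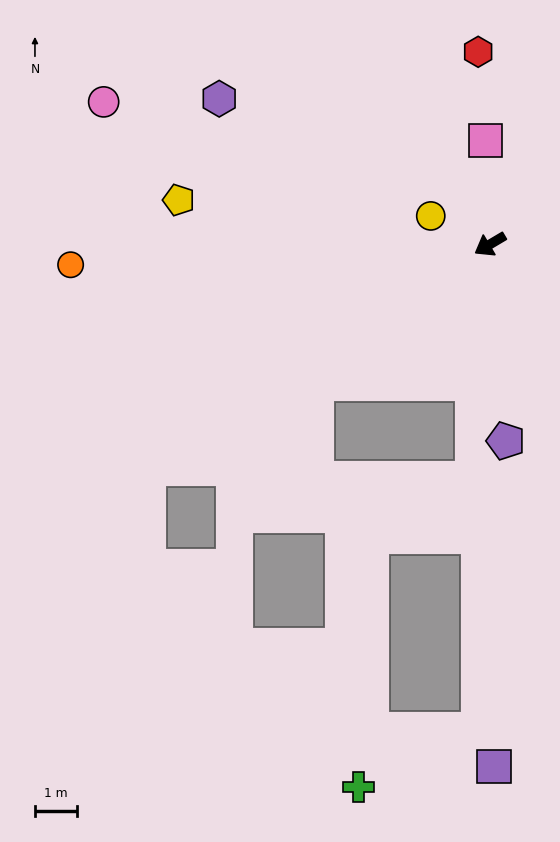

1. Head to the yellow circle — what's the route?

turn right 56°, forward 1.6 m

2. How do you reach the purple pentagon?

turn left 64°, forward 4.7 m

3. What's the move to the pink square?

turn right 118°, forward 2.5 m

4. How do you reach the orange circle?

turn right 28°, forward 10.0 m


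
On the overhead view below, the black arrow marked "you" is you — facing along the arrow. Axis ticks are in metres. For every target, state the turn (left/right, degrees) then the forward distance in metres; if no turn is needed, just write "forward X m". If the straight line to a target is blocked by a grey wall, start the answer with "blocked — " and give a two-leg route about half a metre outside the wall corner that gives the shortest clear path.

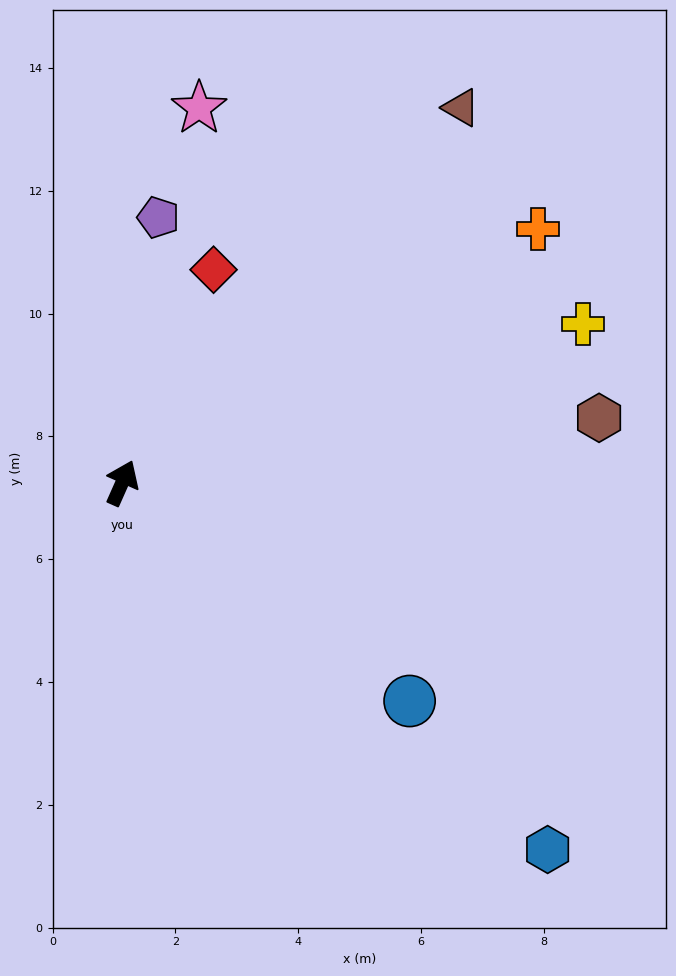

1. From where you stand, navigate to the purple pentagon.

turn left 16°, forward 4.4 m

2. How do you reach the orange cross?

turn right 35°, forward 7.9 m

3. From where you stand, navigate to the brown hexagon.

turn right 58°, forward 7.8 m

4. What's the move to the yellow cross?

turn right 47°, forward 7.9 m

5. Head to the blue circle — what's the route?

turn right 103°, forward 5.9 m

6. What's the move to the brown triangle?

turn right 18°, forward 8.2 m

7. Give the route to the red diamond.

forward 3.8 m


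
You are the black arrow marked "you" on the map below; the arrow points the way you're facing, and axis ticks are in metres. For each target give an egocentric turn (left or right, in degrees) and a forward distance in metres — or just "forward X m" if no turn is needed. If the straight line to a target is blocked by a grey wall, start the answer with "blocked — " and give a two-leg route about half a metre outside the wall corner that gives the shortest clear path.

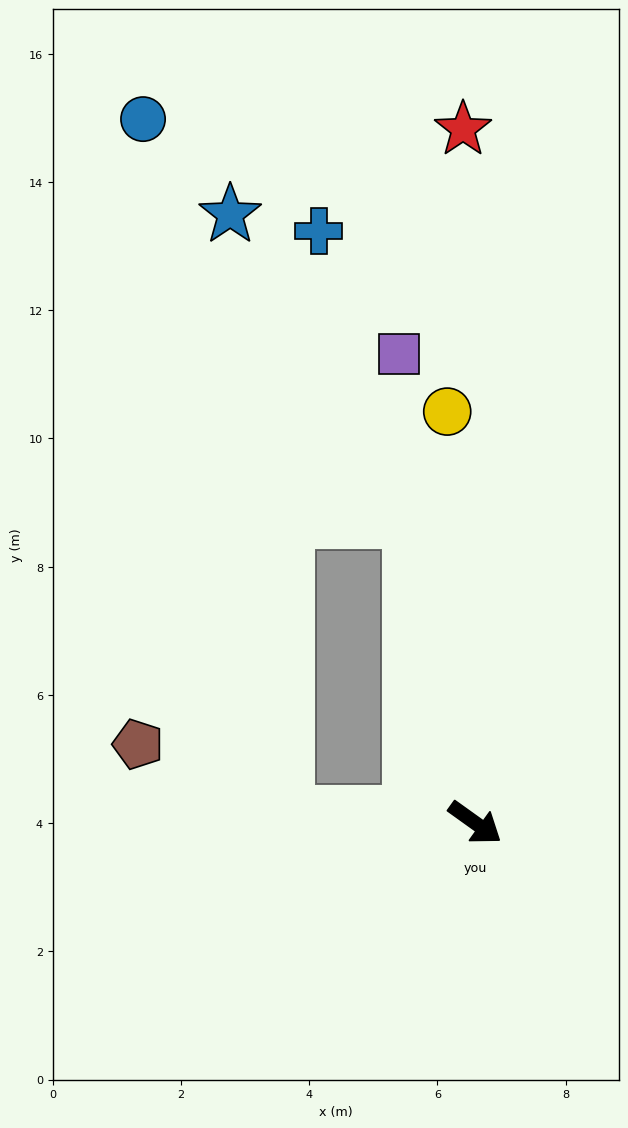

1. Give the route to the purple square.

turn left 135°, forward 7.4 m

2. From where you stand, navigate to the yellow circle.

turn left 130°, forward 6.4 m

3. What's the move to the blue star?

blocked — turn left 138°, forward 4.8 m, then turn left 18°, forward 5.5 m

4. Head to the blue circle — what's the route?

blocked — turn right 147°, forward 2.9 m, then turn right 76°, forward 11.1 m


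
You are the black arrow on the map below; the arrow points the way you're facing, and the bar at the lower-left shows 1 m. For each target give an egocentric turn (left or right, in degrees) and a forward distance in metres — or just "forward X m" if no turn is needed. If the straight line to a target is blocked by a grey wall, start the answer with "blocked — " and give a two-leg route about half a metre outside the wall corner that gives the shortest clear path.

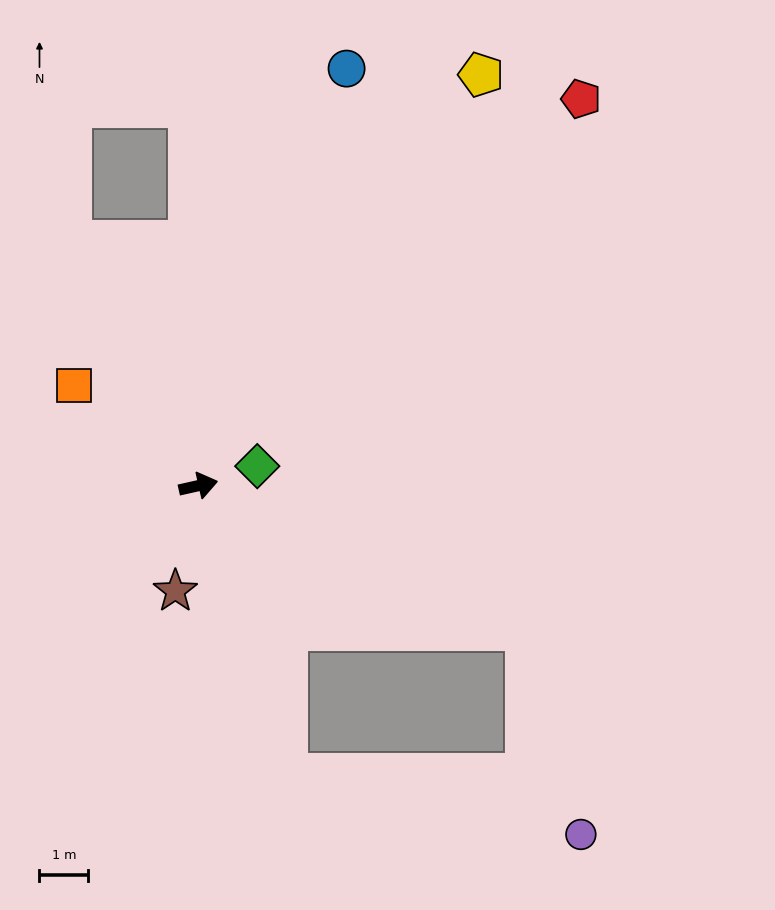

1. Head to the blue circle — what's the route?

turn left 58°, forward 9.1 m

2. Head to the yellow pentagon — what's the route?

turn left 43°, forward 10.2 m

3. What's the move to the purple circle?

blocked — turn right 36°, forward 7.3 m, then turn right 52°, forward 4.3 m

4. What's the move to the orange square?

turn left 128°, forward 3.3 m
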